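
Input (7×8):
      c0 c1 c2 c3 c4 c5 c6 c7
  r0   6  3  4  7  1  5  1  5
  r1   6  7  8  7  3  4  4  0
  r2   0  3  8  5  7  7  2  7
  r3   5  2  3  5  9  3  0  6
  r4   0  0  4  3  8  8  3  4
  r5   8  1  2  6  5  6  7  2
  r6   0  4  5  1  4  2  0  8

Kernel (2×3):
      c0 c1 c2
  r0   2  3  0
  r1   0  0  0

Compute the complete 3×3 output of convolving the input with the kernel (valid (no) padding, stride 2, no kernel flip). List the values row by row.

21 29 17
9 31 35
0 17 40

Output[0,0]: The receptive field on the input at this output position is [6 3 4 / 6 7 8]. Elementwise product with the kernel and sum: 6·2 + 3·3.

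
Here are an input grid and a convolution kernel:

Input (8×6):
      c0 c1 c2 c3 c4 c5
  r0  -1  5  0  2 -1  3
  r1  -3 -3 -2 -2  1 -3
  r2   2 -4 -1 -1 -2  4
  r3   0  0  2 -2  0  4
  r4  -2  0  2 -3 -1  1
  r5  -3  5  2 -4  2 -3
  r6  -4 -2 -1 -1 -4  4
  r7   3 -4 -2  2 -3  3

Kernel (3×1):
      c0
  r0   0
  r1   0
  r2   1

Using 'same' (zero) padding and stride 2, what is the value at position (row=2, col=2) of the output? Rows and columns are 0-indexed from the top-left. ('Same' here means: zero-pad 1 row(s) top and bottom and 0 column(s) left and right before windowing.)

The receptive field on the zero-padded input at this output position is [0 / -1 / 2]. Elementwise product with the kernel and sum: 2·1.

2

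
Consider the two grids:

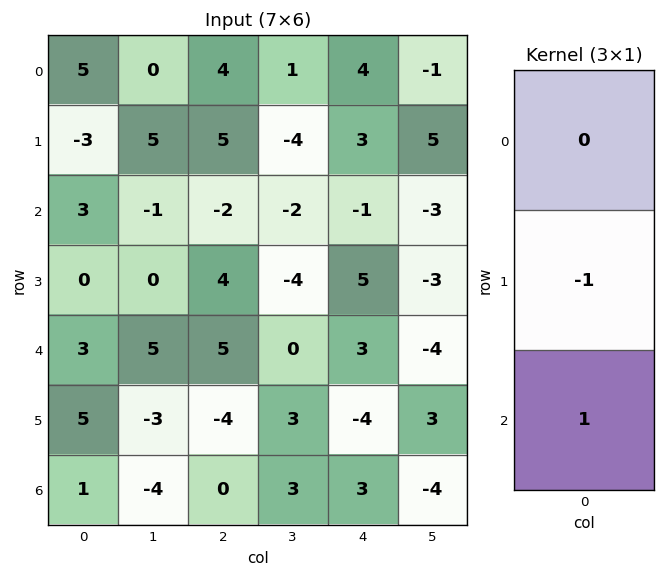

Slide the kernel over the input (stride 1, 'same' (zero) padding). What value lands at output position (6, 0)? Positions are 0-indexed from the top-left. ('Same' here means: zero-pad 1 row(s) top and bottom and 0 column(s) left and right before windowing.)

-1

The receptive field on the zero-padded input at this output position is [5 / 1 / 0]. Elementwise product with the kernel and sum: 1·-1 + 0·1.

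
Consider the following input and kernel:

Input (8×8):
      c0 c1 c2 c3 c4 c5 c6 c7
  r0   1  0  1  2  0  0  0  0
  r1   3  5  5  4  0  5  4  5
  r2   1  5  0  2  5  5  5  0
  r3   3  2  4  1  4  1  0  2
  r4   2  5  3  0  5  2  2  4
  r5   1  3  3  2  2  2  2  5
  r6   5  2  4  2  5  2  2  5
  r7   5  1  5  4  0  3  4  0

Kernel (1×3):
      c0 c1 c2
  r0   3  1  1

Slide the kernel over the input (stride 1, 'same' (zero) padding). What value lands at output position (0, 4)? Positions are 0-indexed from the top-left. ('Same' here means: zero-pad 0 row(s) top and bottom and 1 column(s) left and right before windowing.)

6

The receptive field on the zero-padded input at this output position is [2 0 0]. Elementwise product with the kernel and sum: 2·3 + 0·1 + 0·1.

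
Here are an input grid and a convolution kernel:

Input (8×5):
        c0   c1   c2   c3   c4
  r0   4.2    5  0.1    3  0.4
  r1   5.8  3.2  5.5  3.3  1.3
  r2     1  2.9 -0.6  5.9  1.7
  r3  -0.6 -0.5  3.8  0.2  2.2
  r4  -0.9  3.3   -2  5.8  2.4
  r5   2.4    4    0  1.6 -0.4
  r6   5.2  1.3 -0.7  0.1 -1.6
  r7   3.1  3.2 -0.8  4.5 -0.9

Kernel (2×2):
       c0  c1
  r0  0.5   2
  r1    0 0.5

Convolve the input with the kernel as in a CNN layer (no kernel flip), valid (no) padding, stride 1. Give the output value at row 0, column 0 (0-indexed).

13.7

The receptive field on the input at this output position is [4.2 5 / 5.8 3.2]. Elementwise product with the kernel and sum: 4.2·0.5 + 5·2 + 3.2·0.5.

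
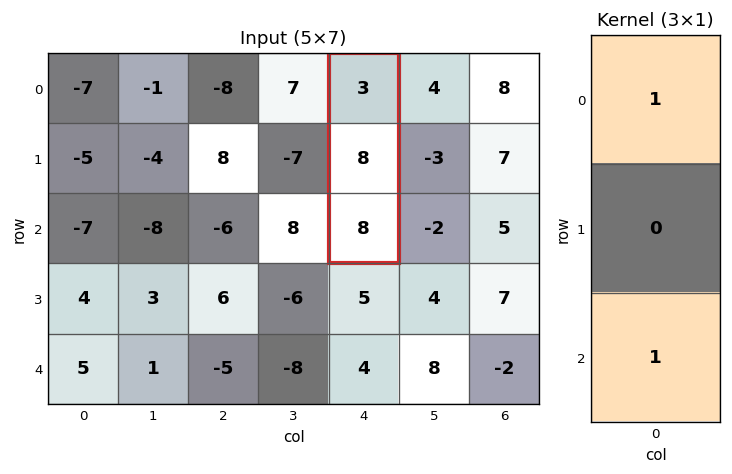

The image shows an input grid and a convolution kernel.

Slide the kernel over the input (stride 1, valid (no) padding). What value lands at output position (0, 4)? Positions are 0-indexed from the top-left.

The receptive field on the input at this output position is [3 / 8 / 8]. Elementwise product with the kernel and sum: 3·1 + 8·1.

11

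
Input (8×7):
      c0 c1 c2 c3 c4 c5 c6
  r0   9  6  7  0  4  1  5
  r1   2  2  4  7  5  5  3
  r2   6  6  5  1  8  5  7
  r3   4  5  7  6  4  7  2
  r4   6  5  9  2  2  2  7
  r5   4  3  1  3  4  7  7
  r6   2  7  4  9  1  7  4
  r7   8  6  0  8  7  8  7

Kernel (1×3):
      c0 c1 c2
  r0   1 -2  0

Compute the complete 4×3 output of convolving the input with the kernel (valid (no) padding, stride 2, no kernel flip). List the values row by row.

Output[0,0]: The receptive field on the input at this output position is [9 6 7]. Elementwise product with the kernel and sum: 9·1 + 6·-2.

-3 7 2
-6 3 -2
-4 5 -2
-12 -14 -13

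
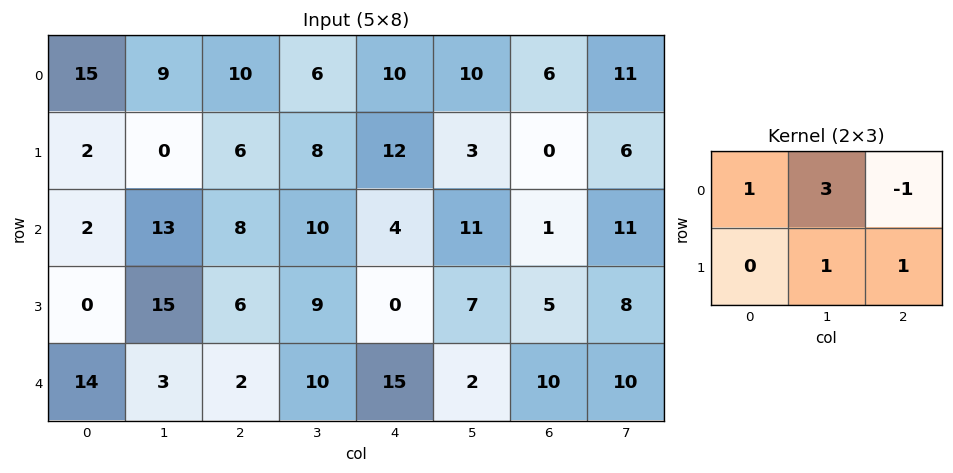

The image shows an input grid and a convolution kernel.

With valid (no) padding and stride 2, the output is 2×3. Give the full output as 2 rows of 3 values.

Output[0,0]: The receptive field on the input at this output position is [15 9 10 / 2 0 6]. Elementwise product with the kernel and sum: 15·1 + 9·3 + 10·-1 + 0·1 + 6·1.

38 38 37
54 43 48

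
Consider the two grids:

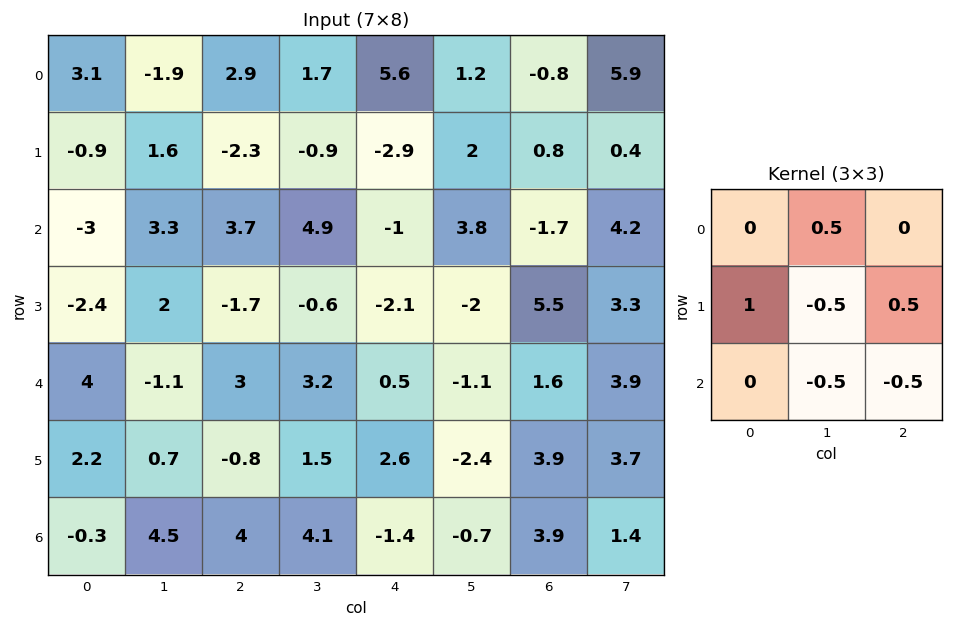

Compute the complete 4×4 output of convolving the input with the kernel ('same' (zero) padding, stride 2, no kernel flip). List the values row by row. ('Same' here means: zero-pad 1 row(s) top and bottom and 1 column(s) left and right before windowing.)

Output[0,0]: The receptive field on the zero-padded input at this output position is [0 0 0 / 0 3.1 -1.9 / 0 -0.9 1.6]. Elementwise product with the kernel and sum: 0·0.5 + 0·1 + 3.1·-0.5 + -1.9·0.5 + -0.9·-0.5 + 1.6·-0.5.

-2.85 -0.9 -0.05 3.95
2.9 3.9 7.9 2.75
-5.2 -2.2 1.25 -1
3.5 4.15 5.75 0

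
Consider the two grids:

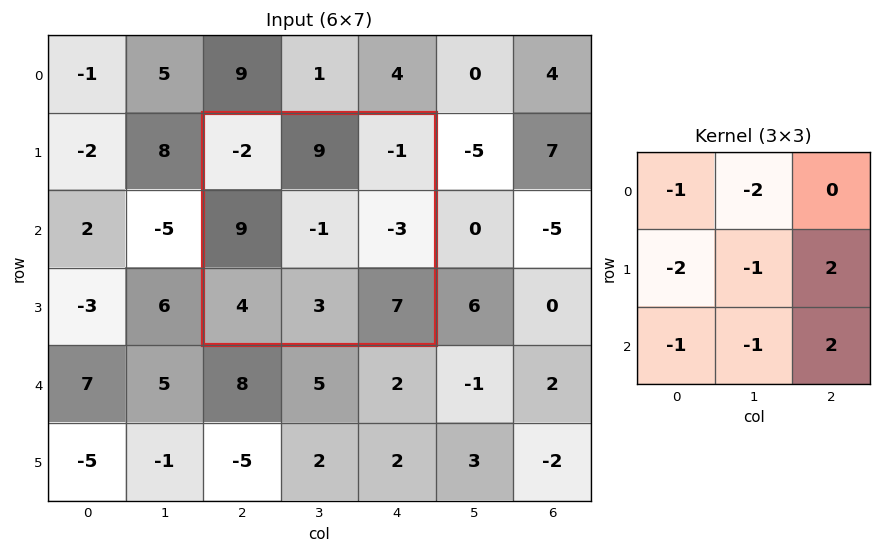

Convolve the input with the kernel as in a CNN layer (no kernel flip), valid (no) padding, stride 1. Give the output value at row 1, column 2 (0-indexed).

The receptive field on the input at this output position is [-2 9 -1 / 9 -1 -3 / 4 3 7]. Elementwise product with the kernel and sum: -2·-1 + 9·-2 + 9·-2 + -1·-1 + -3·2 + 4·-1 + 3·-1 + 7·2.

-32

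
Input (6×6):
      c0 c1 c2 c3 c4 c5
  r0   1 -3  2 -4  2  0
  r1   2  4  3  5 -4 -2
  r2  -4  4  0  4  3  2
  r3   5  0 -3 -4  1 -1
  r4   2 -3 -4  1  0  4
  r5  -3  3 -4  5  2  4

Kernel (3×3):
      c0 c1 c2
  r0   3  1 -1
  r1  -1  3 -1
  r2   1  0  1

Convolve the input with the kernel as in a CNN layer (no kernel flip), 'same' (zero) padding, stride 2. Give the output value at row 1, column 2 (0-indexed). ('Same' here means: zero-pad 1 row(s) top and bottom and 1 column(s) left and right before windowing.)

11

The receptive field on the zero-padded input at this output position is [5 -4 -2 / 4 3 2 / -4 1 -1]. Elementwise product with the kernel and sum: 5·3 + -4·1 + -2·-1 + 4·-1 + 3·3 + 2·-1 + -4·1 + -1·1.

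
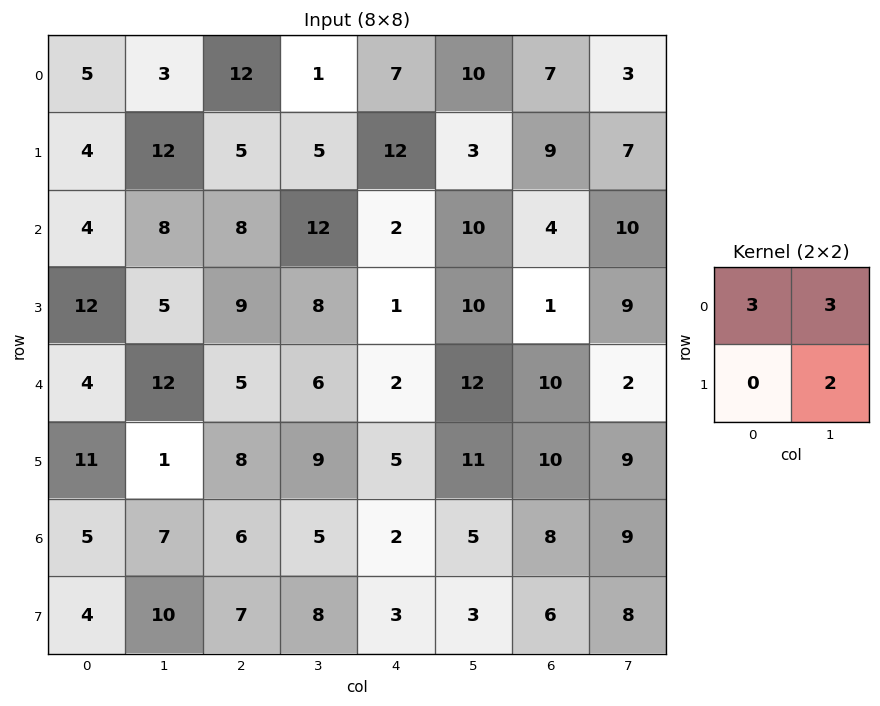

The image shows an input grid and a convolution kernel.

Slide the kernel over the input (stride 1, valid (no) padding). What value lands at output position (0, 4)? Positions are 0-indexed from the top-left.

57

The receptive field on the input at this output position is [7 10 / 12 3]. Elementwise product with the kernel and sum: 7·3 + 10·3 + 3·2.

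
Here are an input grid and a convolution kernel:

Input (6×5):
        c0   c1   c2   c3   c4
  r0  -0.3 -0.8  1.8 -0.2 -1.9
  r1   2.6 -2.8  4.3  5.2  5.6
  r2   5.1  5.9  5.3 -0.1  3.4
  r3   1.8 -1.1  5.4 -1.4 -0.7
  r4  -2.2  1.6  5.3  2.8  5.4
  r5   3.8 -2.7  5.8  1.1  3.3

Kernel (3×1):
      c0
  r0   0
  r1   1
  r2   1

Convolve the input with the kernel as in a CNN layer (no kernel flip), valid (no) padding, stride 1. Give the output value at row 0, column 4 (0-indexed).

The receptive field on the input at this output position is [-1.9 / 5.6 / 3.4]. Elementwise product with the kernel and sum: 5.6·1 + 3.4·1.

9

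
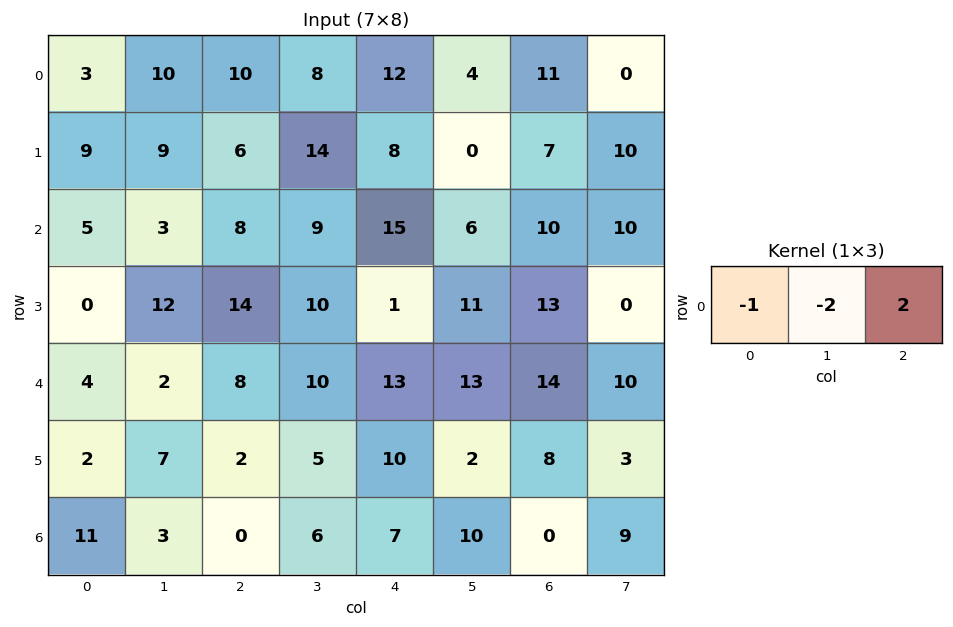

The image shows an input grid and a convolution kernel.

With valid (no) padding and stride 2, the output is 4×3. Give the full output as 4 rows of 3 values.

-3 -2 2
5 4 -7
8 -2 -11
-17 2 -27

Output[0,0]: The receptive field on the input at this output position is [3 10 10]. Elementwise product with the kernel and sum: 3·-1 + 10·-2 + 10·2.
Output[0,1]: The receptive field on the input at this output position is [10 8 12]. Elementwise product with the kernel and sum: 10·-1 + 8·-2 + 12·2.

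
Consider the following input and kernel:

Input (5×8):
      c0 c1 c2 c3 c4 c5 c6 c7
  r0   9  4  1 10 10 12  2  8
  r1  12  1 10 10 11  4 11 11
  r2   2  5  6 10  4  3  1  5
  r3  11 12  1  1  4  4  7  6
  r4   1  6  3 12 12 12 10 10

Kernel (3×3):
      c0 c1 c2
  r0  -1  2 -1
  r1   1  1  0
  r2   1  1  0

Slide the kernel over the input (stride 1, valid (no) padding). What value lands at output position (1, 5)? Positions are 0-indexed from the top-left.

22

The receptive field on the input at this output position is [4 11 11 / 3 1 5 / 4 7 6]. Elementwise product with the kernel and sum: 4·-1 + 11·2 + 11·-1 + 3·1 + 1·1 + 4·1 + 7·1.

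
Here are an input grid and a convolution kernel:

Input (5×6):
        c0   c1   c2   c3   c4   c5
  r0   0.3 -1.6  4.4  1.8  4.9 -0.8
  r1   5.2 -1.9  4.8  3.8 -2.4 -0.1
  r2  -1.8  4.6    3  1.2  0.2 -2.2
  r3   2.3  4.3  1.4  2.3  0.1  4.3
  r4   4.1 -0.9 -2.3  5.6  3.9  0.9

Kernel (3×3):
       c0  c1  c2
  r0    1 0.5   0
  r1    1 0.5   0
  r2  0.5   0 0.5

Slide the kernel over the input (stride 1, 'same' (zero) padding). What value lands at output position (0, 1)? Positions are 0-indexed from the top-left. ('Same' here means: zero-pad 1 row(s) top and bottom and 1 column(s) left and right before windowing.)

4.5

The receptive field on the zero-padded input at this output position is [0 0 0 / 0.3 -1.6 4.4 / 5.2 -1.9 4.8]. Elementwise product with the kernel and sum: 0·1 + 0·0.5 + 0.3·1 + -1.6·0.5 + 5.2·0.5 + 4.8·0.5.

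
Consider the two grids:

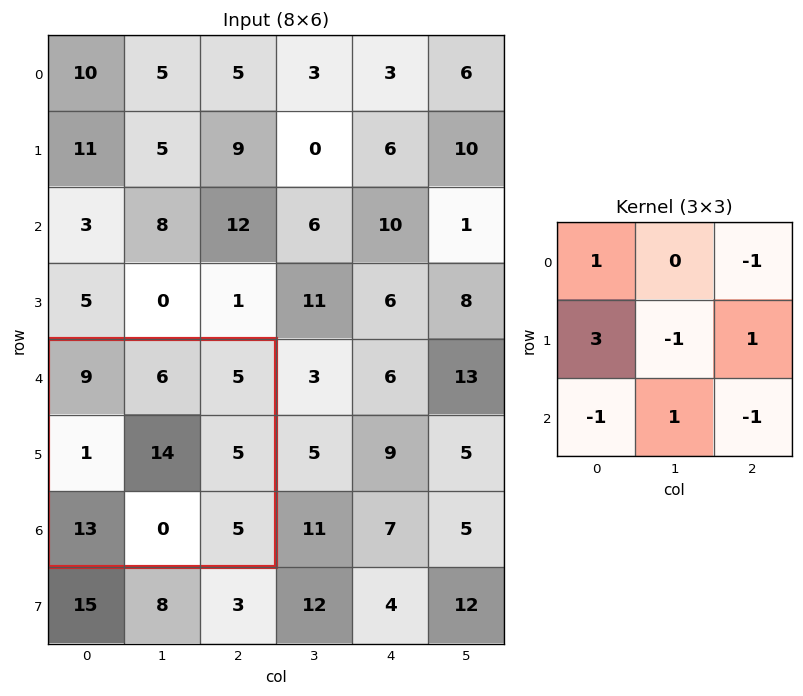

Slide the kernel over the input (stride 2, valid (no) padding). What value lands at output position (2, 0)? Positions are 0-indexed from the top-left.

-20

The receptive field on the input at this output position is [9 6 5 / 1 14 5 / 13 0 5]. Elementwise product with the kernel and sum: 9·1 + 5·-1 + 1·3 + 14·-1 + 5·1 + 13·-1 + 0·1 + 5·-1.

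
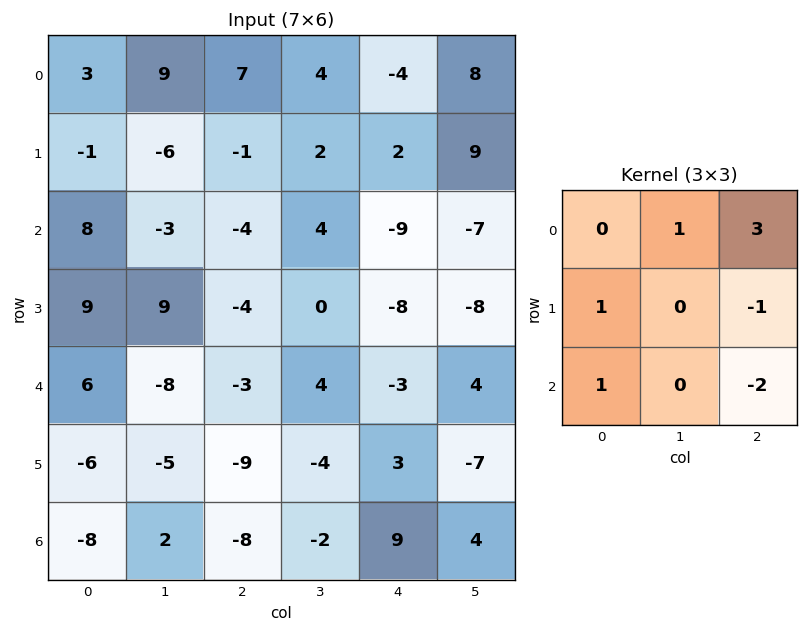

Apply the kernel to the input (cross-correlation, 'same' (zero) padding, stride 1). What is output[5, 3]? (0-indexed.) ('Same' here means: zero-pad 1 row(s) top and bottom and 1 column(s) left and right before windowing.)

The receptive field on the zero-padded input at this output position is [-3 4 -3 / -9 -4 3 / -8 -2 9]. Elementwise product with the kernel and sum: 4·1 + -3·3 + -9·1 + 3·-1 + -8·1 + 9·-2.

-43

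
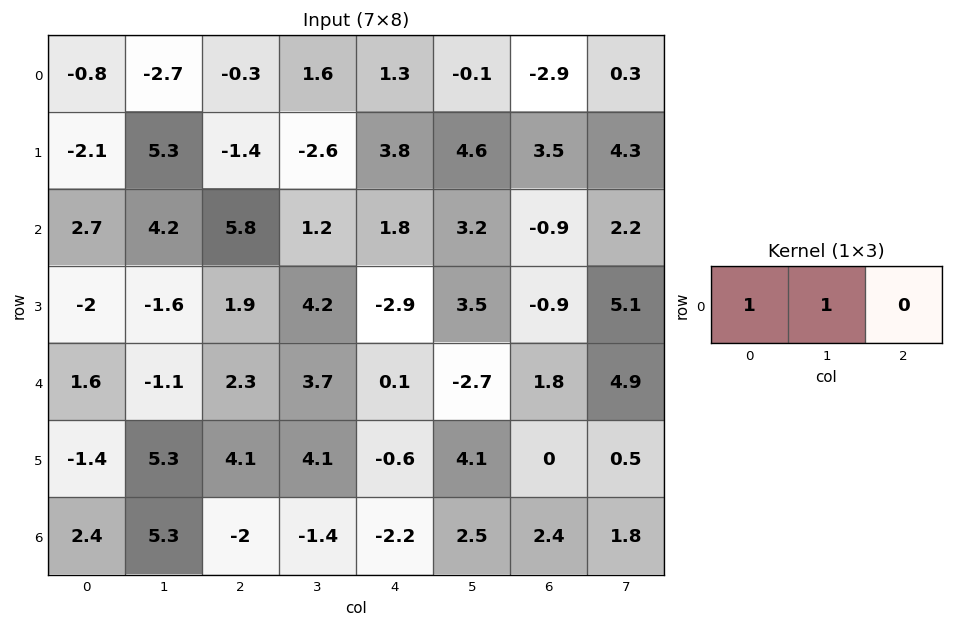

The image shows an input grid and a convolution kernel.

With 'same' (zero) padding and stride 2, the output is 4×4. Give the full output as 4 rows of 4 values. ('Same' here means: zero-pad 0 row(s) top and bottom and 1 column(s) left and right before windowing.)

Output[0,0]: The receptive field on the zero-padded input at this output position is [0 -0.8 -2.7]. Elementwise product with the kernel and sum: 0·1 + -0.8·1.

-0.8 -3 2.9 -3
2.7 10 3 2.3
1.6 1.2 3.8 -0.9
2.4 3.3 -3.6 4.9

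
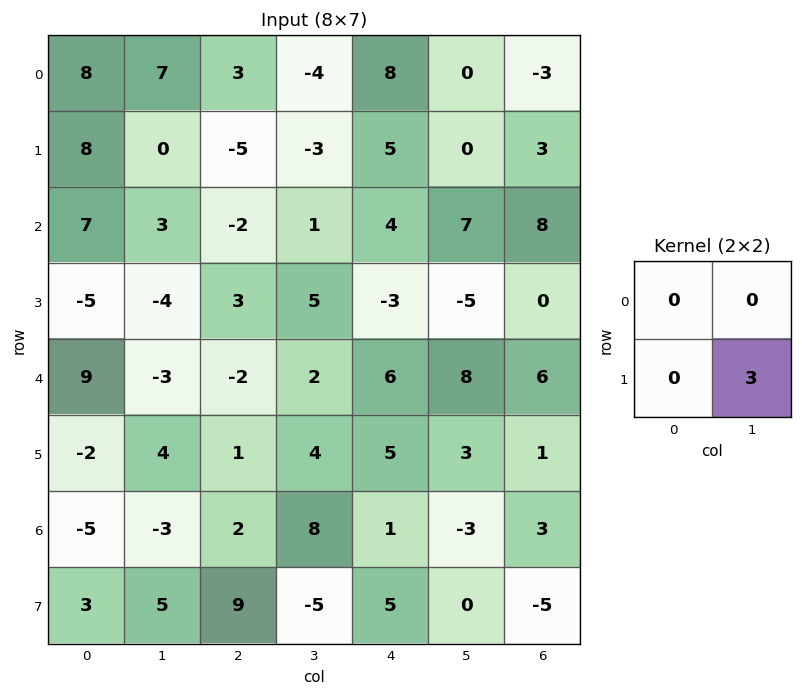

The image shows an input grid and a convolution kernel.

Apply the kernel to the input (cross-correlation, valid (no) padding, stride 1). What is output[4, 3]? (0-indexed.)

15

The receptive field on the input at this output position is [2 6 / 4 5]. Elementwise product with the kernel and sum: 5·3.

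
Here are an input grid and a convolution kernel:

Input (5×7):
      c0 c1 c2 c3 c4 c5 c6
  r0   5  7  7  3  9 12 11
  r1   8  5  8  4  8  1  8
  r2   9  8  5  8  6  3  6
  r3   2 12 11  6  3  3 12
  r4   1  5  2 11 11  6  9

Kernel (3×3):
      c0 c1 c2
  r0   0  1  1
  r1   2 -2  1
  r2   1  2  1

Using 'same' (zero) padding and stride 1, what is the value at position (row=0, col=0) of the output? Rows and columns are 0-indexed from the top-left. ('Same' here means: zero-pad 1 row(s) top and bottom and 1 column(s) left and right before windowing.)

The receptive field on the zero-padded input at this output position is [0 0 0 / 0 5 7 / 0 8 5]. Elementwise product with the kernel and sum: 0·1 + 0·1 + 0·2 + 5·-2 + 7·1 + 0·1 + 8·2 + 5·1.

18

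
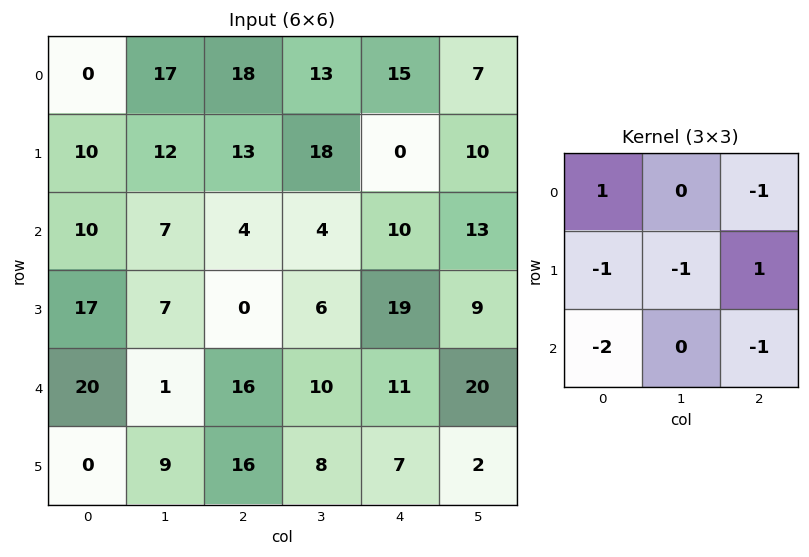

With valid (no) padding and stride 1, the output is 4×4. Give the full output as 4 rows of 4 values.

-51 -21 -46 -23
-50 -33 -4 -14
-74 -10 -36 -65
-4 -32 -73 -22

Output[0,0]: The receptive field on the input at this output position is [0 17 18 / 10 12 13 / 10 7 4]. Elementwise product with the kernel and sum: 0·1 + 18·-1 + 10·-1 + 12·-1 + 13·1 + 10·-2 + 4·-1.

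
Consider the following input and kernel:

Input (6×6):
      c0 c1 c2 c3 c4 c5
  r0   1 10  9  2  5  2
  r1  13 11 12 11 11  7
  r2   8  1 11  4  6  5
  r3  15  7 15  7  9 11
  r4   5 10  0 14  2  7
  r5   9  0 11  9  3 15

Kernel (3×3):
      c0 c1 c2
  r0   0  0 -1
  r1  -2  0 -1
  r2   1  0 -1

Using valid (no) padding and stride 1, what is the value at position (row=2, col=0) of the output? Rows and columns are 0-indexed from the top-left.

-51

The receptive field on the input at this output position is [8 1 11 / 15 7 15 / 5 10 0]. Elementwise product with the kernel and sum: 11·-1 + 15·-2 + 15·-1 + 5·1 + 0·-1.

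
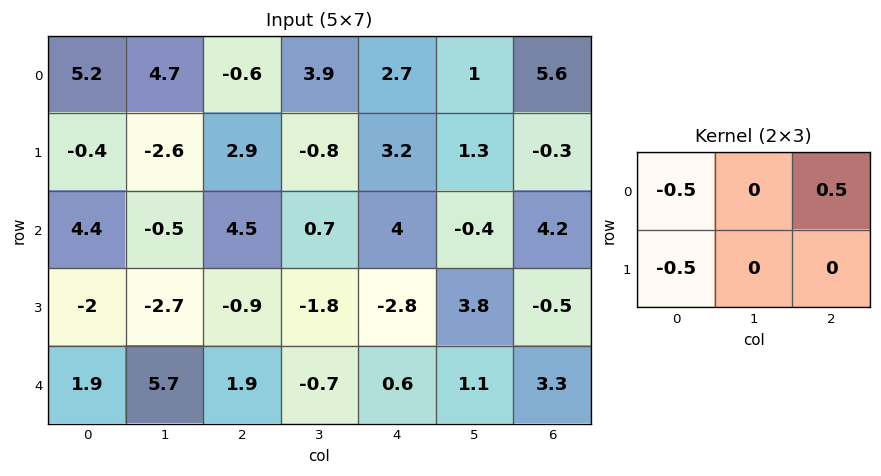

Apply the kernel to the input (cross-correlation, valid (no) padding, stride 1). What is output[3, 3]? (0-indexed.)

3.15

The receptive field on the input at this output position is [-1.8 -2.8 3.8 / -0.7 0.6 1.1]. Elementwise product with the kernel and sum: -1.8·-0.5 + 3.8·0.5 + -0.7·-0.5.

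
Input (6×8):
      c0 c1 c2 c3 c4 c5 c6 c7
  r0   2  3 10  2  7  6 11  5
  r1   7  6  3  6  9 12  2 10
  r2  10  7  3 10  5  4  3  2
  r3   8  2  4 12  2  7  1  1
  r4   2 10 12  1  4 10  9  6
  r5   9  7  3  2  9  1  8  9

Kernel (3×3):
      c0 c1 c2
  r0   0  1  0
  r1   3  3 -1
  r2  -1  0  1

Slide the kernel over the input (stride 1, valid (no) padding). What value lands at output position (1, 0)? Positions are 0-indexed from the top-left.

The receptive field on the input at this output position is [7 6 3 / 10 7 3 / 8 2 4]. Elementwise product with the kernel and sum: 6·1 + 10·3 + 7·3 + 3·-1 + 8·-1 + 4·1.

50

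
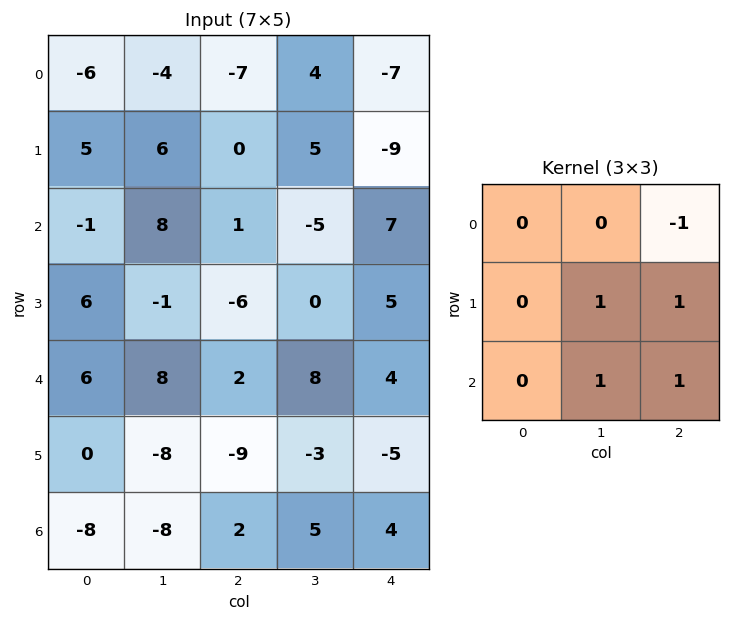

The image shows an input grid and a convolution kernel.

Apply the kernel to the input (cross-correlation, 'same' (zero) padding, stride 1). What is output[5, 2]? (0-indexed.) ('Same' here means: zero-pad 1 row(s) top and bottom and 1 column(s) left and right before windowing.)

-13

The receptive field on the zero-padded input at this output position is [8 2 8 / -8 -9 -3 / -8 2 5]. Elementwise product with the kernel and sum: 8·-1 + -9·1 + -3·1 + 2·1 + 5·1.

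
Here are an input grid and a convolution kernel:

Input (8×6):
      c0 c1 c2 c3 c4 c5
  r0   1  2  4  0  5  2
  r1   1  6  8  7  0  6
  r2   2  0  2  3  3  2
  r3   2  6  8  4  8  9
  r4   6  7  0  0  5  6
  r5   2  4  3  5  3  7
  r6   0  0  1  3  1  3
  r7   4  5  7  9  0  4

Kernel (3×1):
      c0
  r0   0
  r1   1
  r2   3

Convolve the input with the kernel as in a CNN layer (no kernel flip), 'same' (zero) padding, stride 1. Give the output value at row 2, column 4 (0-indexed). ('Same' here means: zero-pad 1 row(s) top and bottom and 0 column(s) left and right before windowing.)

The receptive field on the zero-padded input at this output position is [0 / 3 / 8]. Elementwise product with the kernel and sum: 3·1 + 8·3.

27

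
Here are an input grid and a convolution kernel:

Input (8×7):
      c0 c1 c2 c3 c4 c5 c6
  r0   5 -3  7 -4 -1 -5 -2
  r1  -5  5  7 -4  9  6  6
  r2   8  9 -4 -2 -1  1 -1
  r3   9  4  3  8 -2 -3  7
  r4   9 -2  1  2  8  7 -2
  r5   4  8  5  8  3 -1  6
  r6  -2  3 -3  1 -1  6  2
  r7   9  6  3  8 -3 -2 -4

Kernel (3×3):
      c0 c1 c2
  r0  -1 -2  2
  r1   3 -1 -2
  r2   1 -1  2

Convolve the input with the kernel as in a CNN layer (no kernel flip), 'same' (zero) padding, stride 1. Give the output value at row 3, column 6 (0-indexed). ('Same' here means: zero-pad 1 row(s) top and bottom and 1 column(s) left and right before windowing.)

The receptive field on the zero-padded input at this output position is [1 -1 0 / -3 7 0 / 7 -2 0]. Elementwise product with the kernel and sum: 1·-1 + -1·-2 + 0·2 + -3·3 + 7·-1 + 0·-2 + 7·1 + -2·-1 + 0·2.

-6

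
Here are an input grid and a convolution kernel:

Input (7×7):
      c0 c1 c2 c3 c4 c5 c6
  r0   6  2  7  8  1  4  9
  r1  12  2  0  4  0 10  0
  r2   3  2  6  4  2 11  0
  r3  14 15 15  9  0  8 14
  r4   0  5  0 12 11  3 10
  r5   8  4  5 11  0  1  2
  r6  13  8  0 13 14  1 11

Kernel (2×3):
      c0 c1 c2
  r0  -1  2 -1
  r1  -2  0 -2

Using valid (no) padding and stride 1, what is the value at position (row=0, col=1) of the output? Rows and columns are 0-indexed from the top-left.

The receptive field on the input at this output position is [2 7 8 / 2 0 4]. Elementwise product with the kernel and sum: 2·-1 + 7·2 + 8·-1 + 2·-2 + 4·-2.

-8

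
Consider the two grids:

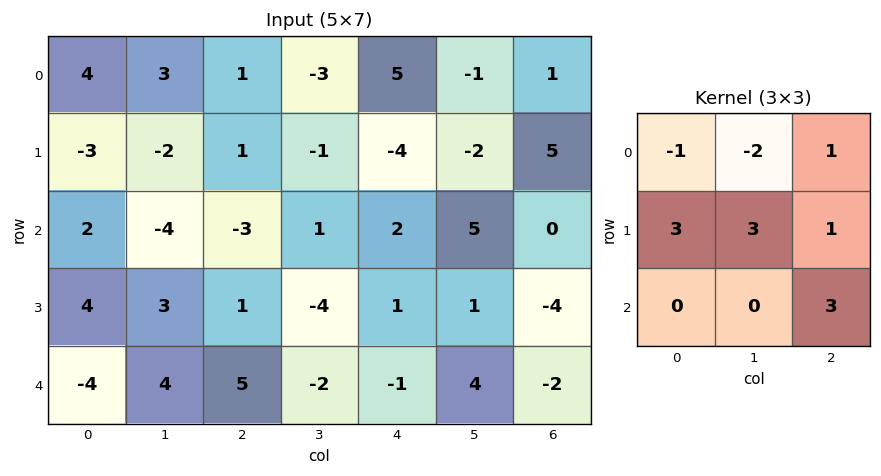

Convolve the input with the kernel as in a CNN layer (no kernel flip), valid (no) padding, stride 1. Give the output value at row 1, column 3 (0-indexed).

The receptive field on the input at this output position is [-1 -4 -2 / 1 2 5 / -4 1 1]. Elementwise product with the kernel and sum: -1·-1 + -4·-2 + -2·1 + 1·3 + 2·3 + 5·1 + 1·3.

24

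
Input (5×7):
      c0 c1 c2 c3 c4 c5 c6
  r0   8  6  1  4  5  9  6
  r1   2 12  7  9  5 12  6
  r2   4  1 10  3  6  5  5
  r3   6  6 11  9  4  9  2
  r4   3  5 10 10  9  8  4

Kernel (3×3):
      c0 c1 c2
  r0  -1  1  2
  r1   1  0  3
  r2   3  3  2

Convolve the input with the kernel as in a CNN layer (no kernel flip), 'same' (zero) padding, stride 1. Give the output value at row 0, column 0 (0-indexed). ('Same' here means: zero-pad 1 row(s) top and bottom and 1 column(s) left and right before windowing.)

The receptive field on the zero-padded input at this output position is [0 0 0 / 0 8 6 / 0 2 12]. Elementwise product with the kernel and sum: 0·-1 + 0·1 + 0·2 + 0·1 + 6·3 + 0·3 + 2·3 + 12·2.

48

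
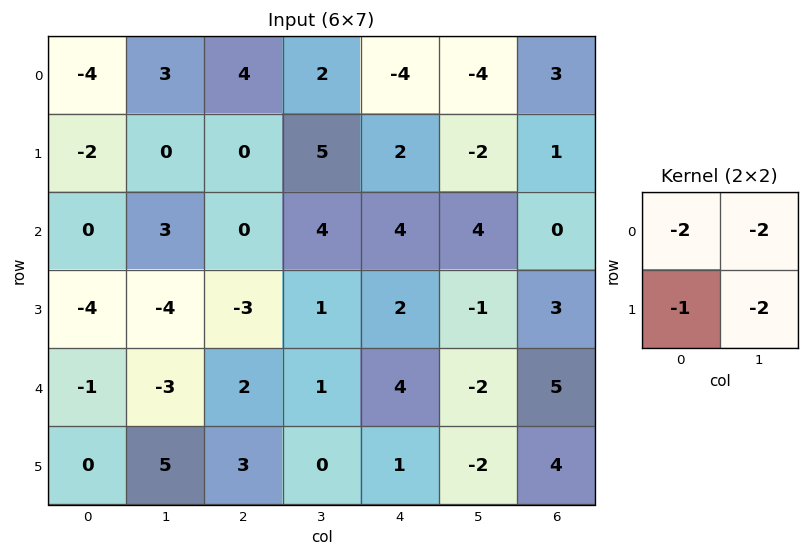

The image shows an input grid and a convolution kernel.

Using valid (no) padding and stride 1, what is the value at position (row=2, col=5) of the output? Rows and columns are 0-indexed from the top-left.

The receptive field on the input at this output position is [4 0 / -1 3]. Elementwise product with the kernel and sum: 4·-2 + 0·-2 + -1·-1 + 3·-2.

-13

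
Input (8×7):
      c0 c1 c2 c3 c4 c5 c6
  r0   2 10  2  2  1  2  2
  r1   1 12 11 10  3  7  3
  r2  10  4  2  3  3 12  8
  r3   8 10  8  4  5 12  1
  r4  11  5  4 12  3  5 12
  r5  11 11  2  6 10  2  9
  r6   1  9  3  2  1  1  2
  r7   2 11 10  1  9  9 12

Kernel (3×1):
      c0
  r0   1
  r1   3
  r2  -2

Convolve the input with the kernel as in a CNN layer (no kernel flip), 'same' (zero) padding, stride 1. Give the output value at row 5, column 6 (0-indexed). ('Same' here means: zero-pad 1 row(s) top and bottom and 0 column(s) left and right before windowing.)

The receptive field on the zero-padded input at this output position is [12 / 9 / 2]. Elementwise product with the kernel and sum: 12·1 + 9·3 + 2·-2.

35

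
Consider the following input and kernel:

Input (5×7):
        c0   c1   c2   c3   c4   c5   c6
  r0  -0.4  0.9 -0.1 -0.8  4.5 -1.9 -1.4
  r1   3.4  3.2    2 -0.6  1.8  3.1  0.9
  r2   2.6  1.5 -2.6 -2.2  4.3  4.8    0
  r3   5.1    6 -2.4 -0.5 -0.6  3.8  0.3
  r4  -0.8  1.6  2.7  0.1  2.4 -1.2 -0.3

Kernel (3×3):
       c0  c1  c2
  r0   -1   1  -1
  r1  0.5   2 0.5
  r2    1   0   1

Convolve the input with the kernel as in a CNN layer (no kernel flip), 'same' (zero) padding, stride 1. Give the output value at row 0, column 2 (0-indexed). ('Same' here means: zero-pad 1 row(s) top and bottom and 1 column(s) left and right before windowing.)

The receptive field on the zero-padded input at this output position is [0 0 0 / 0.9 -0.1 -0.8 / 3.2 2 -0.6]. Elementwise product with the kernel and sum: 0·-1 + 0·1 + 0·-1 + 0.9·0.5 + -0.1·2 + -0.8·0.5 + 3.2·1 + -0.6·1.

2.45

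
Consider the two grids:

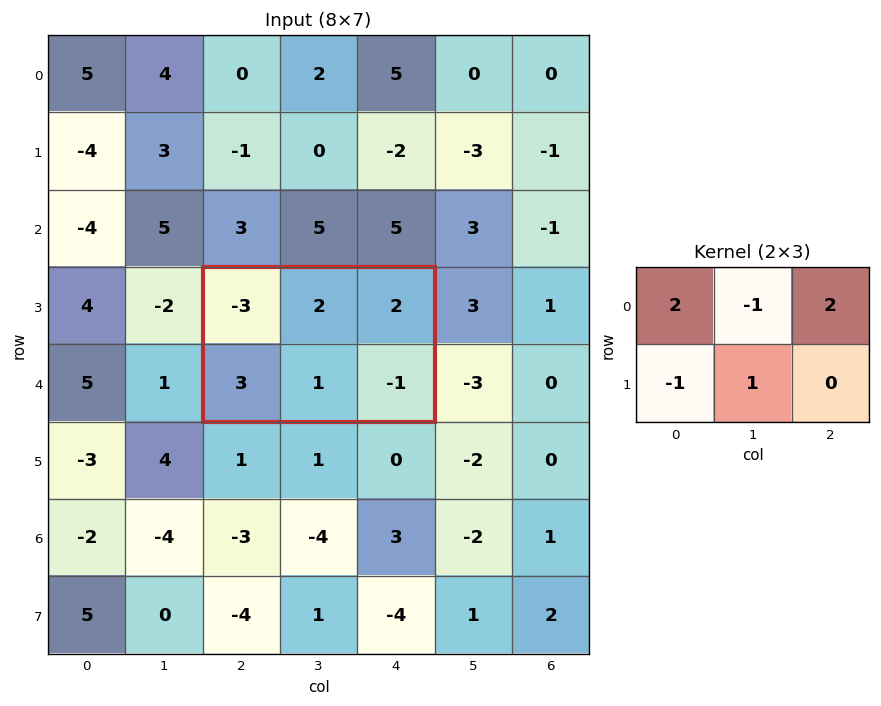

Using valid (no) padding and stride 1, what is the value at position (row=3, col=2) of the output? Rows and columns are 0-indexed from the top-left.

The receptive field on the input at this output position is [-3 2 2 / 3 1 -1]. Elementwise product with the kernel and sum: -3·2 + 2·-1 + 2·2 + 3·-1 + 1·1.

-6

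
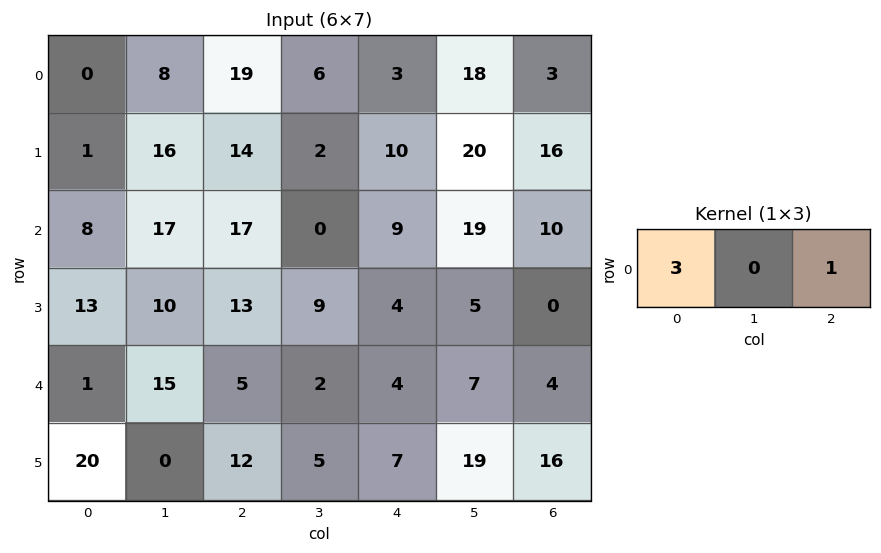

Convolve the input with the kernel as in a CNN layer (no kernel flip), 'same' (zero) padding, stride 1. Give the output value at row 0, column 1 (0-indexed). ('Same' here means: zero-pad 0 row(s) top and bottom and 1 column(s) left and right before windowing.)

The receptive field on the zero-padded input at this output position is [0 8 19]. Elementwise product with the kernel and sum: 0·3 + 19·1.

19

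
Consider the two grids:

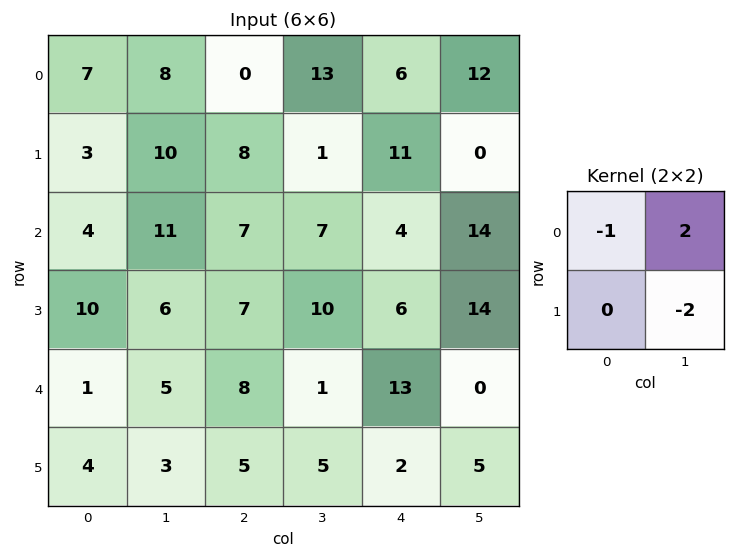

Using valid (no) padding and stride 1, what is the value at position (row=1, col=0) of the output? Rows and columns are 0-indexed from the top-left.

The receptive field on the input at this output position is [3 10 / 4 11]. Elementwise product with the kernel and sum: 3·-1 + 10·2 + 11·-2.

-5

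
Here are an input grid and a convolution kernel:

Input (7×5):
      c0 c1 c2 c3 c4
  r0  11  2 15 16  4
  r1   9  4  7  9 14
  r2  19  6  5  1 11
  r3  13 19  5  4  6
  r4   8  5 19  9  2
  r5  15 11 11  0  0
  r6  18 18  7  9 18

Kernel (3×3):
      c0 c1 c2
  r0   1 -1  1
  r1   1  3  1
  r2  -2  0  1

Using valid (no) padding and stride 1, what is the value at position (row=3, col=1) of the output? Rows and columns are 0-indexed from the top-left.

67

The receptive field on the input at this output position is [19 5 4 / 5 19 9 / 11 11 0]. Elementwise product with the kernel and sum: 19·1 + 5·-1 + 4·1 + 5·1 + 19·3 + 9·1 + 11·-2 + 0·1.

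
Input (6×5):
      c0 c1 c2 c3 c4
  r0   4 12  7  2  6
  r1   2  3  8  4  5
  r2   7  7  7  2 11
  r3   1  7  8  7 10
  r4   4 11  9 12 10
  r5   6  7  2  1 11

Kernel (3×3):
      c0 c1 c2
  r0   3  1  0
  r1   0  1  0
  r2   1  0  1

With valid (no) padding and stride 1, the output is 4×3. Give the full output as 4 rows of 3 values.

41 60 45
25 38 48
48 59 49
29 46 56

Output[0,0]: The receptive field on the input at this output position is [4 12 7 / 2 3 8 / 7 7 7]. Elementwise product with the kernel and sum: 4·3 + 12·1 + 3·1 + 7·1 + 7·1.
Output[0,1]: The receptive field on the input at this output position is [12 7 2 / 3 8 4 / 7 7 2]. Elementwise product with the kernel and sum: 12·3 + 7·1 + 8·1 + 7·1 + 2·1.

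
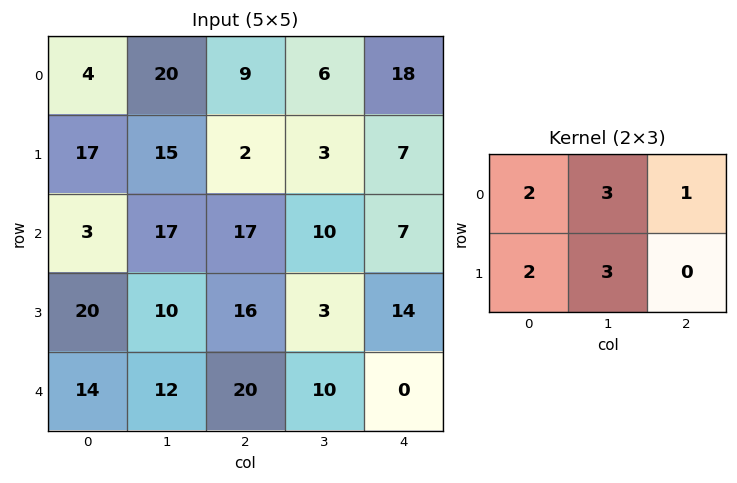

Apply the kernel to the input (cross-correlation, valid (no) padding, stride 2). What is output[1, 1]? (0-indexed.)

The receptive field on the input at this output position is [17 10 7 / 16 3 14]. Elementwise product with the kernel and sum: 17·2 + 10·3 + 7·1 + 16·2 + 3·3.

112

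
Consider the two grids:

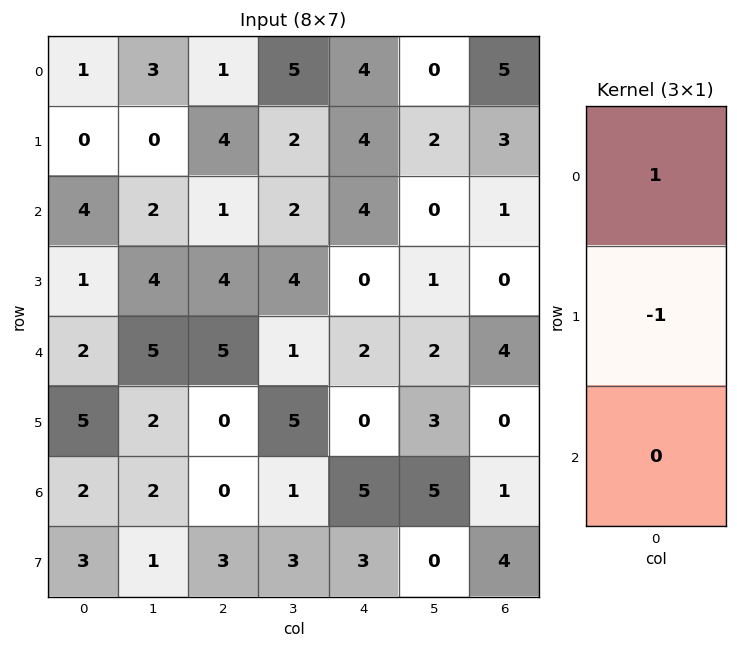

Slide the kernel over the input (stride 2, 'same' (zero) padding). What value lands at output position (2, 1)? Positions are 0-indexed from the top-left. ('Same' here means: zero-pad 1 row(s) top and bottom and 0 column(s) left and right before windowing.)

-1

The receptive field on the zero-padded input at this output position is [4 / 5 / 0]. Elementwise product with the kernel and sum: 4·1 + 5·-1.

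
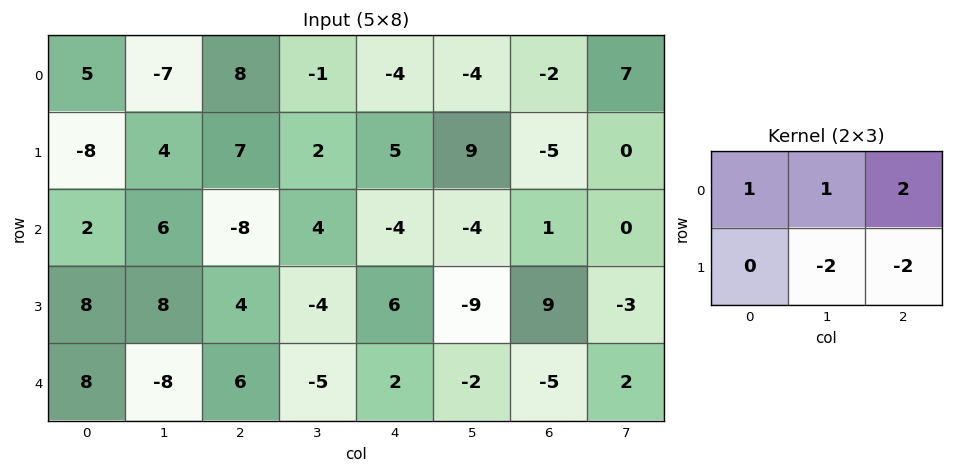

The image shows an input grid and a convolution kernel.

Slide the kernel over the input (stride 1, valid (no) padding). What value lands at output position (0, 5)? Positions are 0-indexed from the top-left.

18

The receptive field on the input at this output position is [-4 -2 7 / 9 -5 0]. Elementwise product with the kernel and sum: -4·1 + -2·1 + 7·2 + -5·-2 + 0·-2.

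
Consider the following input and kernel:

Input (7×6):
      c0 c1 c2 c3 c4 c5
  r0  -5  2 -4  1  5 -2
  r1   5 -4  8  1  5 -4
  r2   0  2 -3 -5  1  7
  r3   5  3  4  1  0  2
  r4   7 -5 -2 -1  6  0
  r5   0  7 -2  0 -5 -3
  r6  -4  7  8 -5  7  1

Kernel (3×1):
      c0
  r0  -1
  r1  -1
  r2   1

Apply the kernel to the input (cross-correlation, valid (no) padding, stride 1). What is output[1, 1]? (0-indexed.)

5

The receptive field on the input at this output position is [-4 / 2 / 3]. Elementwise product with the kernel and sum: -4·-1 + 2·-1 + 3·1.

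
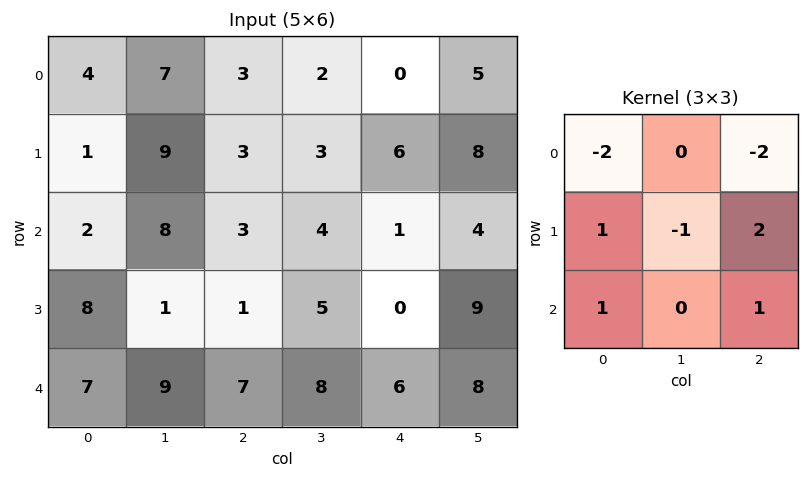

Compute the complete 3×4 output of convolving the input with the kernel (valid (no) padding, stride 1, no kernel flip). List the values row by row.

-11 6 10 7
1 -5 -16 3
13 3 1 23

Output[0,0]: The receptive field on the input at this output position is [4 7 3 / 1 9 3 / 2 8 3]. Elementwise product with the kernel and sum: 4·-2 + 3·-2 + 1·1 + 9·-1 + 3·2 + 2·1 + 3·1.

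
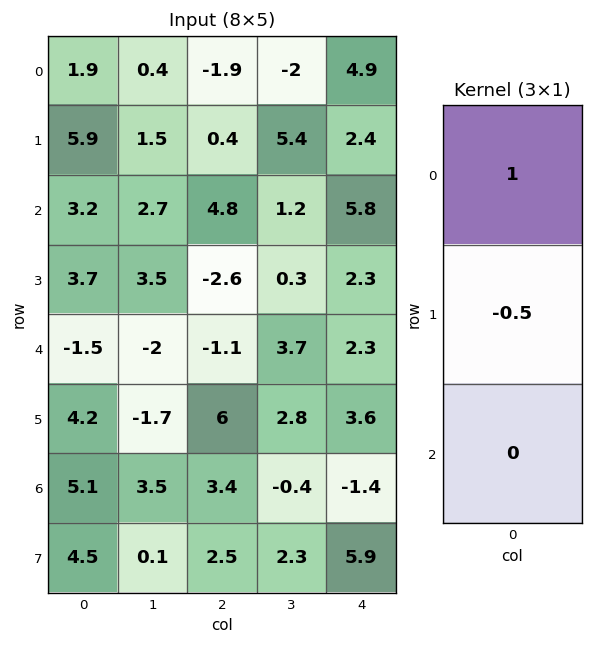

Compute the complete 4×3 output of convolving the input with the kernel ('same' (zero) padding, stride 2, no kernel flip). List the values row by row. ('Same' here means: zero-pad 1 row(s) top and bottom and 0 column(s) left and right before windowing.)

-0.95 0.95 -2.45
4.3 -2 -0.5
4.45 -2.05 1.15
1.65 4.3 4.3

Output[0,0]: The receptive field on the zero-padded input at this output position is [0 / 1.9 / 5.9]. Elementwise product with the kernel and sum: 0·1 + 1.9·-0.5.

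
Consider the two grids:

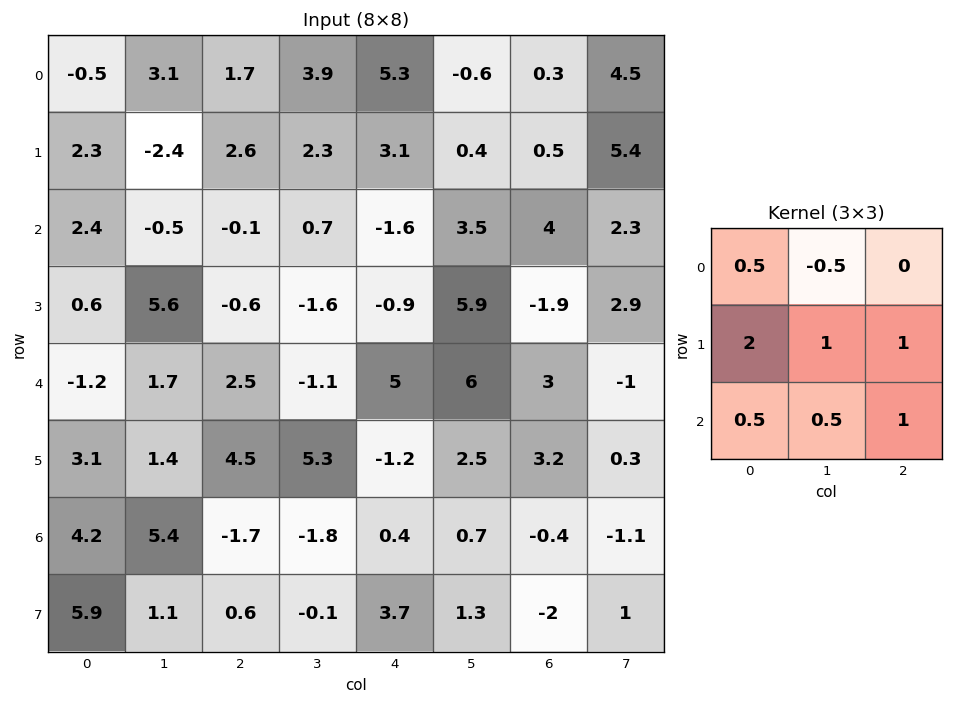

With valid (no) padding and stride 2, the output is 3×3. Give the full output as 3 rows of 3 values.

3.85 8.2 15
10.4 1.6 8.15
13.75 13.55 2.95

Output[0,0]: The receptive field on the input at this output position is [-0.5 3.1 1.7 / 2.3 -2.4 2.6 / 2.4 -0.5 -0.1]. Elementwise product with the kernel and sum: -0.5·0.5 + 3.1·-0.5 + 2.3·2 + -2.4·1 + 2.6·1 + 2.4·0.5 + -0.5·0.5 + -0.1·1.
Output[0,1]: The receptive field on the input at this output position is [1.7 3.9 5.3 / 2.6 2.3 3.1 / -0.1 0.7 -1.6]. Elementwise product with the kernel and sum: 1.7·0.5 + 3.9·-0.5 + 2.6·2 + 2.3·1 + 3.1·1 + -0.1·0.5 + 0.7·0.5 + -1.6·1.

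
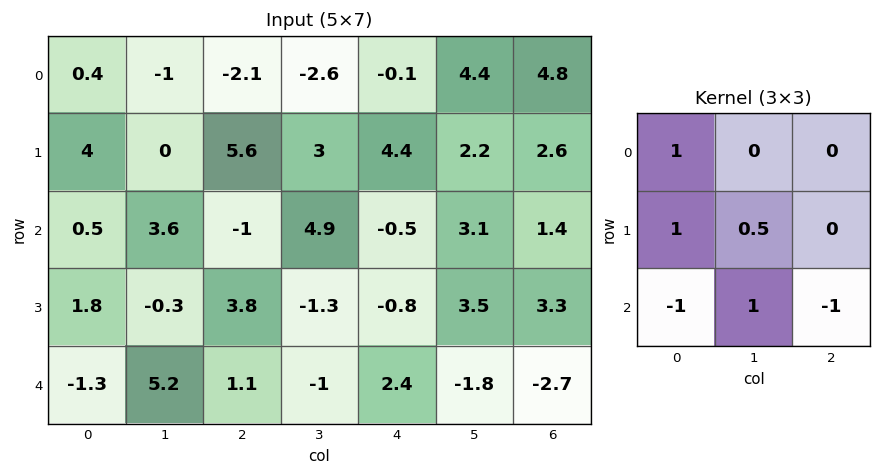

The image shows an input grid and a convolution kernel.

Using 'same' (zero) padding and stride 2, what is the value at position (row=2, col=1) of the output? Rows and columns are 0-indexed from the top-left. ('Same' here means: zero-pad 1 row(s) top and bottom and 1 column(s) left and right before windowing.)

5.45

The receptive field on the zero-padded input at this output position is [-0.3 3.8 -1.3 / 5.2 1.1 -1 / 0 0 0]. Elementwise product with the kernel and sum: -0.3·1 + 5.2·1 + 1.1·0.5 + 0·-1 + 0·1 + 0·-1.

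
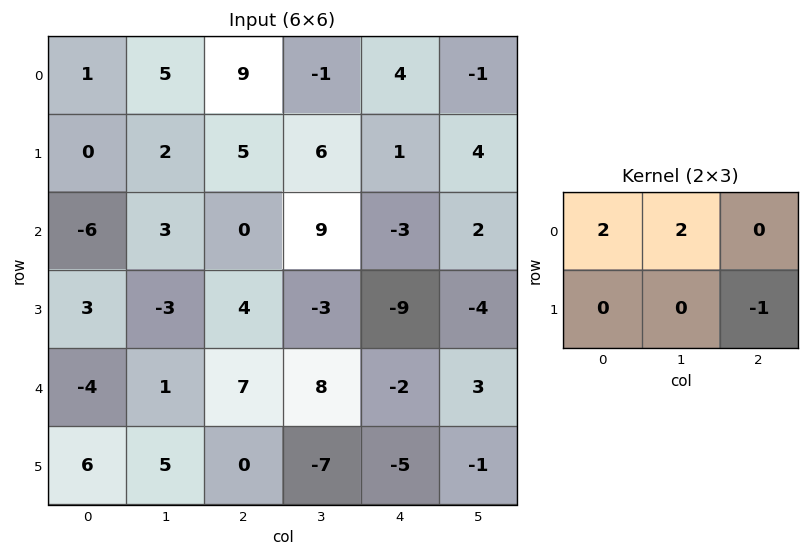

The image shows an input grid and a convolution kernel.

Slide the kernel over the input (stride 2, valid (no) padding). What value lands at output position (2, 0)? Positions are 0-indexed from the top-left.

The receptive field on the input at this output position is [-4 1 7 / 6 5 0]. Elementwise product with the kernel and sum: -4·2 + 1·2 + 0·-1.

-6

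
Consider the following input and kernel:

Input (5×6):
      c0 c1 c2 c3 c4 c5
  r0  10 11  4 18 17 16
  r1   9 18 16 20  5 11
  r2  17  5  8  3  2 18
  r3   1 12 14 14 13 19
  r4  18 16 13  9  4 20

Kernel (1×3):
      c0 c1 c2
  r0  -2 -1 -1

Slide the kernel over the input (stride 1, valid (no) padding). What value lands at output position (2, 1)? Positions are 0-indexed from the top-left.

-21

The receptive field on the input at this output position is [5 8 3]. Elementwise product with the kernel and sum: 5·-2 + 8·-1 + 3·-1.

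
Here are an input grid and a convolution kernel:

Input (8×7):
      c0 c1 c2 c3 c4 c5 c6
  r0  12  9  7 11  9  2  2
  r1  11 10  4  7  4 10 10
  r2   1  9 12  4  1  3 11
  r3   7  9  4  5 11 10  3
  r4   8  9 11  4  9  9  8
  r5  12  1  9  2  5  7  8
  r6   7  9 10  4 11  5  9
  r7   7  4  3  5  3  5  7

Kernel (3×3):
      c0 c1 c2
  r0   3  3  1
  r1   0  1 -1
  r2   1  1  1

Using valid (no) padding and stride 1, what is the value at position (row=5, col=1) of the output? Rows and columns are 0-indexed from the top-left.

50

The receptive field on the input at this output position is [1 9 2 / 9 10 4 / 4 3 5]. Elementwise product with the kernel and sum: 1·3 + 9·3 + 2·1 + 10·1 + 4·-1 + 4·1 + 3·1 + 5·1.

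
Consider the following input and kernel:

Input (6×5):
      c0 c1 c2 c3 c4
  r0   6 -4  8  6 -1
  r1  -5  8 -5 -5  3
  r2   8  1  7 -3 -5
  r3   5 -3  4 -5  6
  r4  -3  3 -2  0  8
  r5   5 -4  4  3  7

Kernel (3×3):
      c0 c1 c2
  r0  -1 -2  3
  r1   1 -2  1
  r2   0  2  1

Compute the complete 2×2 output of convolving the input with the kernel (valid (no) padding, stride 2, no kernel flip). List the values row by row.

Output[0,0]: The receptive field on the input at this output position is [6 -4 8 / -5 8 -5 / 8 1 7]. Elementwise product with the kernel and sum: 6·-1 + -4·-2 + 8·3 + -5·1 + 8·-2 + -5·1 + 1·2 + 7·1.

9 -26
30 12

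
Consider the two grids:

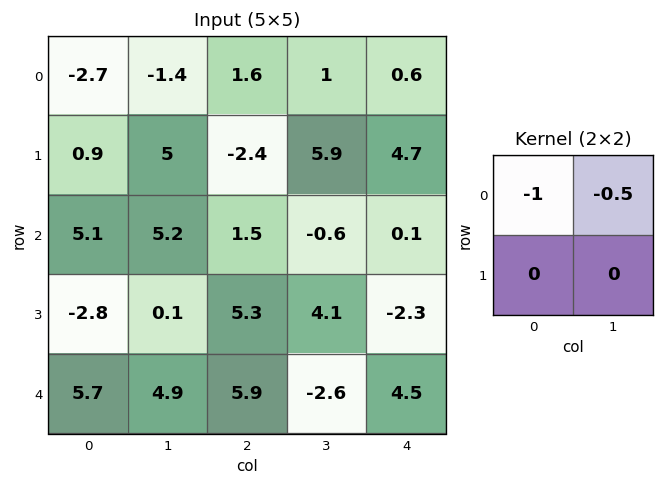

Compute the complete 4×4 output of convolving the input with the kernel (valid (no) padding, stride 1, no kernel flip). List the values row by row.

Output[0,0]: The receptive field on the input at this output position is [-2.7 -1.4 / 0.9 5]. Elementwise product with the kernel and sum: -2.7·-1 + -1.4·-0.5.
Output[0,1]: The receptive field on the input at this output position is [-1.4 1.6 / 5 -2.4]. Elementwise product with the kernel and sum: -1.4·-1 + 1.6·-0.5.

3.4 0.6 -2.1 -1.3
-3.4 -3.8 -0.55 -8.25
-7.7 -5.95 -1.2 0.55
2.75 -2.75 -7.35 -2.95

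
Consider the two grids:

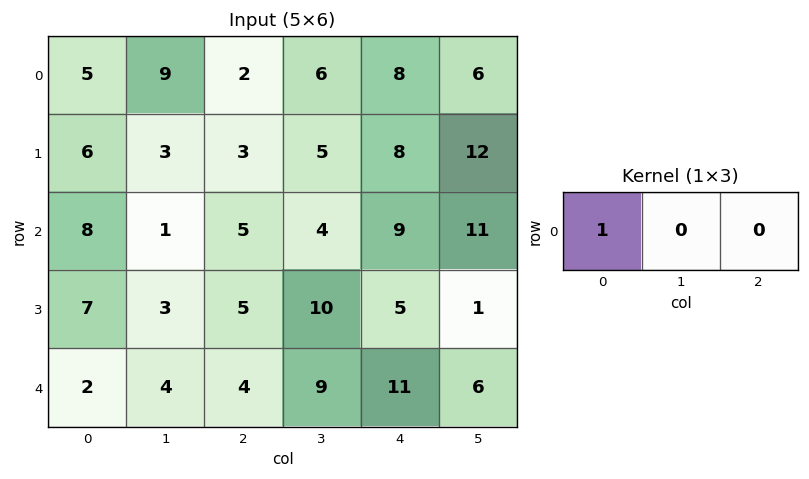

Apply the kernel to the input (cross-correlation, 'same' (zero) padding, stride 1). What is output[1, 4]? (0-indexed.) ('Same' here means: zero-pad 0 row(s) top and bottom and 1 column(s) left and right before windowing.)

The receptive field on the zero-padded input at this output position is [5 8 12]. Elementwise product with the kernel and sum: 5·1.

5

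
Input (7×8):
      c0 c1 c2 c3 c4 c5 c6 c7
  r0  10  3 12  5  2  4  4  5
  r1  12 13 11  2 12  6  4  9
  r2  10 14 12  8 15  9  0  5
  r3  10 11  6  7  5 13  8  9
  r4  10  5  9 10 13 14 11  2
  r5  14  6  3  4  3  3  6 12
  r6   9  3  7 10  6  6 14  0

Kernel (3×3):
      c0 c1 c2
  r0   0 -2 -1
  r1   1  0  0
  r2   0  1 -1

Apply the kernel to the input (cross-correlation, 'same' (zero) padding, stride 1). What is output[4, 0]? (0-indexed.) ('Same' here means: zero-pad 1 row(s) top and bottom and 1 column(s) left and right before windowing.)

-23

The receptive field on the zero-padded input at this output position is [0 10 11 / 0 10 5 / 0 14 6]. Elementwise product with the kernel and sum: 10·-2 + 11·-1 + 0·1 + 14·1 + 6·-1.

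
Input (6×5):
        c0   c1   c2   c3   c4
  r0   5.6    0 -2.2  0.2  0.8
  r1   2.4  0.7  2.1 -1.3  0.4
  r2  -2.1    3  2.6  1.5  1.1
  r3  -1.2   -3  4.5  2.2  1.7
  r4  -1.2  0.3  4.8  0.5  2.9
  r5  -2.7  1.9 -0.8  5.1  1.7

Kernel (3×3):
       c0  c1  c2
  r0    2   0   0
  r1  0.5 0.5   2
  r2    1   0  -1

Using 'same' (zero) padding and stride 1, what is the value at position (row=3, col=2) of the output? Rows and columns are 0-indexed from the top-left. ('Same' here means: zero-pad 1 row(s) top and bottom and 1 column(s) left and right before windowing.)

The receptive field on the zero-padded input at this output position is [3 2.6 1.5 / -3 4.5 2.2 / 0.3 4.8 0.5]. Elementwise product with the kernel and sum: 3·2 + -3·0.5 + 4.5·0.5 + 2.2·2 + 0.3·1 + 0.5·-1.

10.95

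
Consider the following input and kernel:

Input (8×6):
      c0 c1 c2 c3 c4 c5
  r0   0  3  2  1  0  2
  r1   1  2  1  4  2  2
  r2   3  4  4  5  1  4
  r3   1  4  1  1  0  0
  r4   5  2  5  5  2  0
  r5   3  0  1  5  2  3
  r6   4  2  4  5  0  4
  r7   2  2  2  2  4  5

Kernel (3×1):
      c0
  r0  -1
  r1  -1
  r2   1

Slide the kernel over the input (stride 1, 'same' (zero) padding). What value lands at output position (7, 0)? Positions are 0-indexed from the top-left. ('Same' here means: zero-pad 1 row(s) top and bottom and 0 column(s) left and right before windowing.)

The receptive field on the zero-padded input at this output position is [4 / 2 / 0]. Elementwise product with the kernel and sum: 4·-1 + 2·-1 + 0·1.

-6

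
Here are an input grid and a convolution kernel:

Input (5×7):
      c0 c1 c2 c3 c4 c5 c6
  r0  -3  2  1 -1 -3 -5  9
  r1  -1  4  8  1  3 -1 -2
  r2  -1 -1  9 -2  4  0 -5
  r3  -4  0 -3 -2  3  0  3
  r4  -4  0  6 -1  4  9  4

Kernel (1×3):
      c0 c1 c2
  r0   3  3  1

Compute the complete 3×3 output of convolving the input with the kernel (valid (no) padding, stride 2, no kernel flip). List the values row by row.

-2 -3 -15
3 25 7
-6 19 43

Output[0,0]: The receptive field on the input at this output position is [-3 2 1]. Elementwise product with the kernel and sum: -3·3 + 2·3 + 1·1.
Output[0,1]: The receptive field on the input at this output position is [1 -1 -3]. Elementwise product with the kernel and sum: 1·3 + -1·3 + -3·1.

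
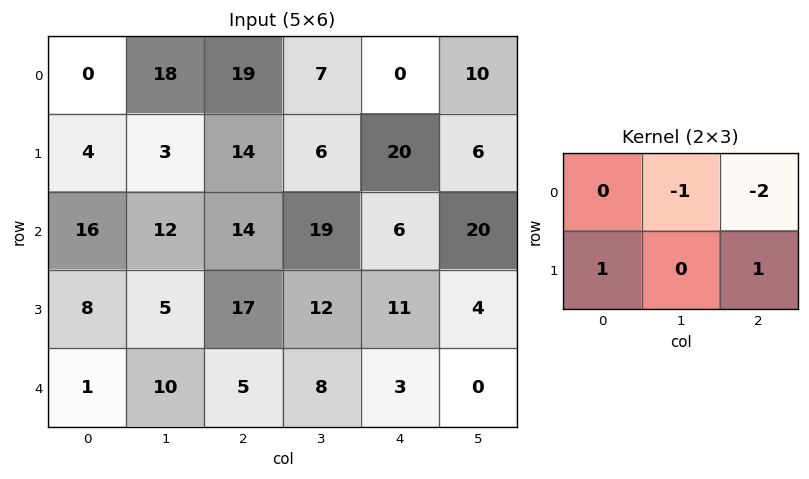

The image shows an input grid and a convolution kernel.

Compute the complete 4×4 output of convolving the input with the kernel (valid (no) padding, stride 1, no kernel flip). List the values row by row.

-38 -24 27 -8
-1 5 -26 7
-15 -35 -3 -30
-33 -23 -26 -11

Output[0,0]: The receptive field on the input at this output position is [0 18 19 / 4 3 14]. Elementwise product with the kernel and sum: 18·-1 + 19·-2 + 4·1 + 14·1.
Output[0,1]: The receptive field on the input at this output position is [18 19 7 / 3 14 6]. Elementwise product with the kernel and sum: 19·-1 + 7·-2 + 3·1 + 6·1.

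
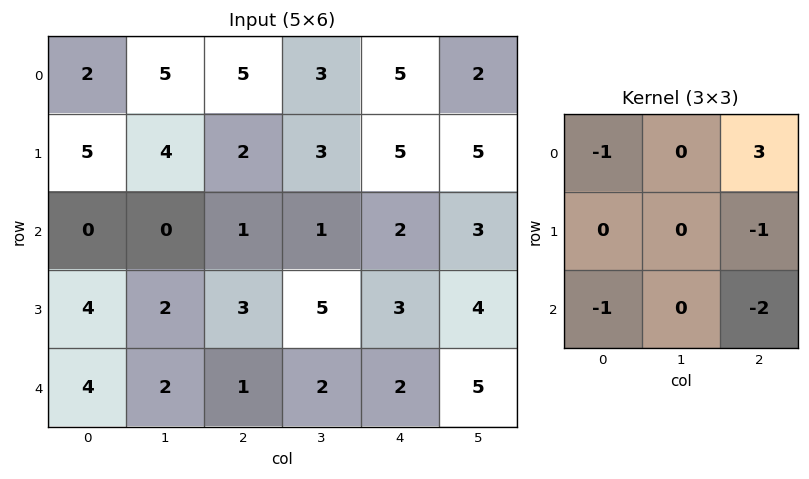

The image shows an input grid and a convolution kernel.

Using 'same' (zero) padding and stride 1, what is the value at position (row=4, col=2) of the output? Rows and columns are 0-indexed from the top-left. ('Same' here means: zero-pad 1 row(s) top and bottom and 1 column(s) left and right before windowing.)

11

The receptive field on the zero-padded input at this output position is [2 3 5 / 2 1 2 / 0 0 0]. Elementwise product with the kernel and sum: 2·-1 + 5·3 + 2·-1 + 0·-1 + 0·-2.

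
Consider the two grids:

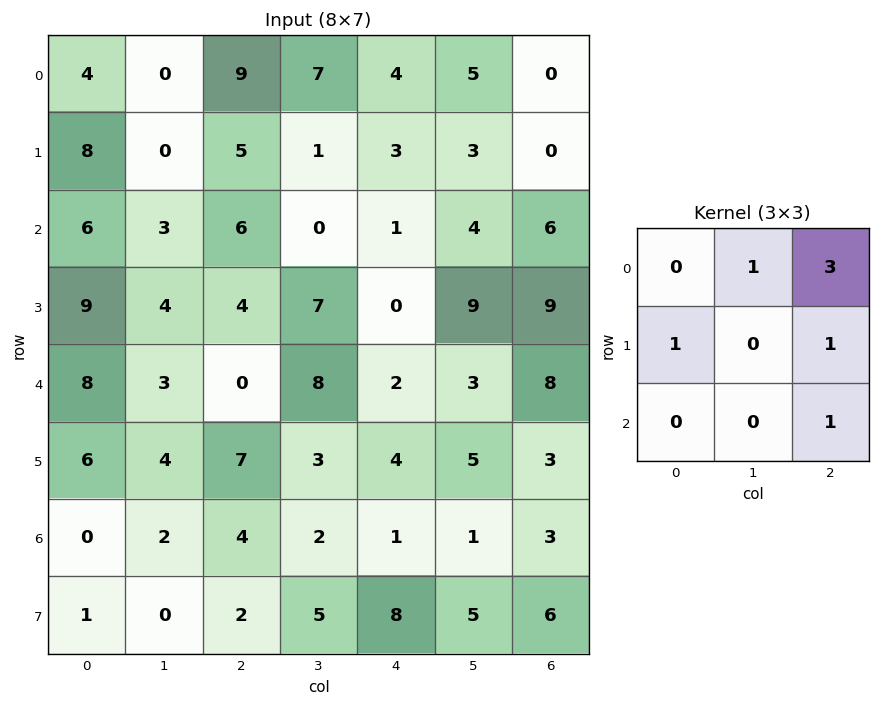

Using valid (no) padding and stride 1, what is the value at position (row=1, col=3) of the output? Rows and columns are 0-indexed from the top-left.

The receptive field on the input at this output position is [1 3 3 / 0 1 4 / 7 0 9]. Elementwise product with the kernel and sum: 3·1 + 3·3 + 0·1 + 4·1 + 9·1.

25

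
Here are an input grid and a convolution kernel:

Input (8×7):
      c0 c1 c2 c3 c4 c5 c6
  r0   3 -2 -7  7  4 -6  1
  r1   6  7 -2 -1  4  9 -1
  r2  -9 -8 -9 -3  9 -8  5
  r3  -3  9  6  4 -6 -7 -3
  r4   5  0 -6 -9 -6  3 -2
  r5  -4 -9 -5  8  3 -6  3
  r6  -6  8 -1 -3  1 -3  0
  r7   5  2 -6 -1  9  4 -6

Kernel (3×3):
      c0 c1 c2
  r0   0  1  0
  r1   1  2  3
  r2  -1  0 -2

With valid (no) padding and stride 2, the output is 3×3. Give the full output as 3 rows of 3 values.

Output[0,0]: The receptive field on the input at this output position is [3 -2 -7 / 6 7 -2 / -9 -8 -9]. Elementwise product with the kernel and sum: -2·1 + 6·1 + 7·2 + -2·3 + -9·-1 + -9·-2.
Output[0,1]: The receptive field on the input at this output position is [-7 7 4 / -2 -1 4 / -9 -3 9]. Elementwise product with the kernel and sum: 7·1 + -2·1 + -1·2 + 4·3 + -9·-1 + 9·-2.

39 6 -6
32 11 -27
-29 10 2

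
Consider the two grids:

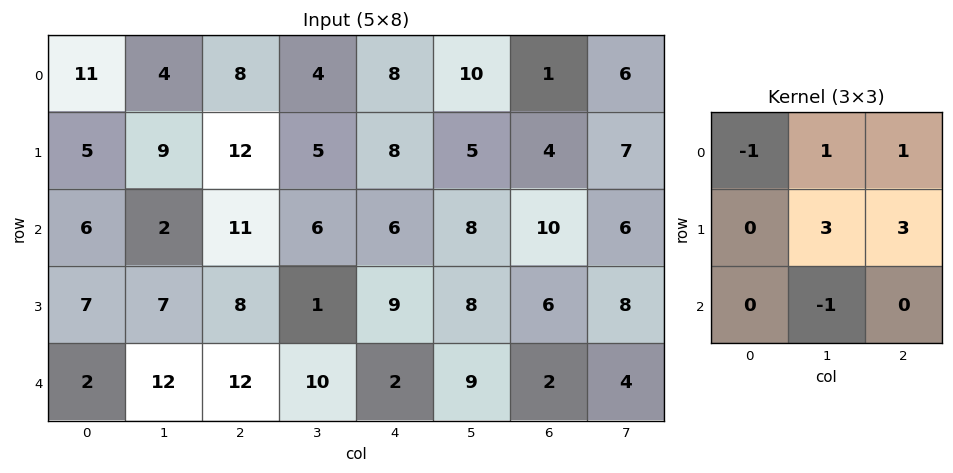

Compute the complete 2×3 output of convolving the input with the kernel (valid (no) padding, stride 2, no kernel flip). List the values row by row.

62 37 22
40 21 45

Output[0,0]: The receptive field on the input at this output position is [11 4 8 / 5 9 12 / 6 2 11]. Elementwise product with the kernel and sum: 11·-1 + 4·1 + 8·1 + 9·3 + 12·3 + 2·-1.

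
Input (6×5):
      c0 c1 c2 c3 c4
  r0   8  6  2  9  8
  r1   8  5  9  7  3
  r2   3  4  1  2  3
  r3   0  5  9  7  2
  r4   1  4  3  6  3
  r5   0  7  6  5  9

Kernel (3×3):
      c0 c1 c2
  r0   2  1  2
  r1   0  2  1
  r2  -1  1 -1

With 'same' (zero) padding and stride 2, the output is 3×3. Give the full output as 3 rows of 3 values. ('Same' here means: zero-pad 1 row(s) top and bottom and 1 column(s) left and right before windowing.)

25 10 12
23 34 18
9 39 26

Output[0,0]: The receptive field on the zero-padded input at this output position is [0 0 0 / 0 8 6 / 0 8 5]. Elementwise product with the kernel and sum: 0·2 + 0·1 + 0·2 + 8·2 + 6·1 + 0·-1 + 8·1 + 5·-1.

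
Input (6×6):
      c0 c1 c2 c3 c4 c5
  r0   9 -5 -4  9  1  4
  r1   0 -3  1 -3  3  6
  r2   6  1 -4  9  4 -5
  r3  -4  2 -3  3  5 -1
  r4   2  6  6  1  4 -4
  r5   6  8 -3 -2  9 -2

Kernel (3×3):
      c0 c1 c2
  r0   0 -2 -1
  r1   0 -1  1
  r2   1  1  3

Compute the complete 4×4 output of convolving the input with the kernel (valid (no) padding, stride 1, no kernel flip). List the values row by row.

Output[0,0]: The receptive field on the input at this output position is [9 -5 -4 / 0 -3 1 / 6 1 -4]. Elementwise product with the kernel and sum: -5·-2 + -4·-1 + -3·-1 + 1·1 + 6·1 + 1·1 + -4·3.

13 19 4 -5
-11 22 13 -16
23 20 -1 -16
4 -3 14 -16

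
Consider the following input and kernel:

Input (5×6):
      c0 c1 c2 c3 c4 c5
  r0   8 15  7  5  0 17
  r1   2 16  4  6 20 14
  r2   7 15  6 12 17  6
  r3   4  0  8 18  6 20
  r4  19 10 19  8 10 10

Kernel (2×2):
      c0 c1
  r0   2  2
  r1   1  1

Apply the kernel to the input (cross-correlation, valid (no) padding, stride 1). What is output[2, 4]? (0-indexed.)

The receptive field on the input at this output position is [17 6 / 6 20]. Elementwise product with the kernel and sum: 17·2 + 6·2 + 6·1 + 20·1.

72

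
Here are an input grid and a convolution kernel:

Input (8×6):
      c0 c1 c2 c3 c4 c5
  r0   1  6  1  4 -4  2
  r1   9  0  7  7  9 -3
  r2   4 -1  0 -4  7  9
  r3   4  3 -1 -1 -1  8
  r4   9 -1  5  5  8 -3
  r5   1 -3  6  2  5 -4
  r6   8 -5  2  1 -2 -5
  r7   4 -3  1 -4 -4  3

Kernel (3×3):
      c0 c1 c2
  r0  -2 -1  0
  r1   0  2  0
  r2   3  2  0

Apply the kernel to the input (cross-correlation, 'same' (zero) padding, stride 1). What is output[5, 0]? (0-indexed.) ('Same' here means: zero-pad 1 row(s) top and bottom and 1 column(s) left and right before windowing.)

The receptive field on the zero-padded input at this output position is [0 9 -1 / 0 1 -3 / 0 8 -5]. Elementwise product with the kernel and sum: 0·-2 + 9·-1 + 1·2 + 0·3 + 8·2.

9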